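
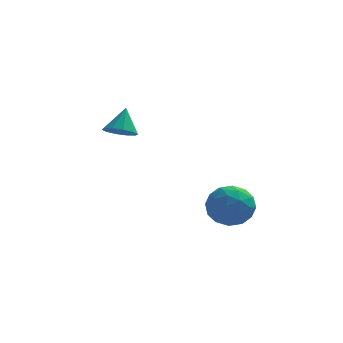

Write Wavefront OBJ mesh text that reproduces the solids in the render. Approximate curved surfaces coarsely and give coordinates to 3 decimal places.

v 1.037 -1.759 -4.031
v 1.892 -1.734 -4.643
v 1.768 -2.946 -3.057
v 2.623 -2.921 -3.669
v 2.39 -2.098 -3.058
v 1.938 -1.364 -3.66
v 1.722 -3.316 -4.04
v 1.27 -2.582 -4.642
v 2.315 -2.696 -4.649
v 2.728 -1.944 -4.041
v 0.932 -2.736 -3.659
v 1.345 -1.984 -3.051
v 1.4 -1.642 -4.423
v 2.26 -3.038 -3.277
v 2.123 -2.554 -2.918
v 2.625 -2.54 -3.278
v 1.427 -1.425 -3.845
v 1.93 -1.41 -4.204
v 2.223 -1.624 -3.272
v 1.73 -3.27 -3.496
v 2.233 -3.255 -3.855
v 1.035 -2.14 -4.422
v 1.537 -2.126 -4.782
v 1.437 -3.056 -4.428
v 2.151 -2.193 -4.785
v 2.581 -2.891 -4.213
v 2.052 -3.123 -4.431
v 1.786 -2.691 -4.785
v 2.394 -1.751 -4.429
v 2.824 -2.449 -3.856
v 2.687 -1.965 -3.497
v 2.421 -1.534 -3.851
v 2.643 -2.316 -4.432
v 0.836 -2.231 -3.844
v 1.266 -2.929 -3.271
v 1.239 -3.146 -3.849
v 0.973 -2.715 -4.203
v 1.079 -1.789 -3.487
v 1.509 -2.487 -2.915
v 1.874 -1.989 -2.915
v 1.608 -1.557 -3.269
v 1.017 -2.364 -3.268
v -3.096 2.275 -1.728
v -2.342 2.221 -1.809
v -2.924 2.965 -0.592
v -2.484 2.613 -2.026
v -2.859 2.876 -2.129
v -3.325 2.909 -2.078
v -3.703 2.701 -1.894
v -3.85 2.329 -1.647
v -3.708 1.937 -1.43
v -3.333 1.674 -1.327
v -2.867 1.641 -1.377
v -2.489 1.849 -1.561
f 1 38 17
f 38 12 41
f 17 41 6
f 38 41 17
f 1 17 13
f 17 6 18
f 13 18 2
f 17 18 13
f 1 13 22
f 13 2 23
f 22 23 8
f 13 23 22
f 1 22 34
f 22 8 37
f 34 37 11
f 22 37 34
f 1 34 38
f 34 11 42
f 38 42 12
f 34 42 38
f 2 18 29
f 18 6 32
f 29 32 10
f 18 32 29
f 6 41 19
f 41 12 40
f 19 40 5
f 41 40 19
f 12 42 39
f 42 11 35
f 39 35 3
f 42 35 39
f 11 37 36
f 37 8 24
f 36 24 7
f 37 24 36
f 8 23 28
f 23 2 25
f 28 25 9
f 23 25 28
f 4 30 16
f 30 10 31
f 16 31 5
f 30 31 16
f 4 16 14
f 16 5 15
f 14 15 3
f 16 15 14
f 4 14 21
f 14 3 20
f 21 20 7
f 14 20 21
f 4 21 26
f 21 7 27
f 26 27 9
f 21 27 26
f 4 26 30
f 26 9 33
f 30 33 10
f 26 33 30
f 5 31 19
f 31 10 32
f 19 32 6
f 31 32 19
f 3 15 39
f 15 5 40
f 39 40 12
f 15 40 39
f 7 20 36
f 20 3 35
f 36 35 11
f 20 35 36
f 9 27 28
f 27 7 24
f 28 24 8
f 27 24 28
f 10 33 29
f 33 9 25
f 29 25 2
f 33 25 29
f 44 43 46
f 44 46 45
f 46 43 47
f 46 47 45
f 47 43 48
f 47 48 45
f 48 43 49
f 48 49 45
f 49 43 50
f 49 50 45
f 50 43 51
f 50 51 45
f 51 43 52
f 51 52 45
f 52 43 53
f 52 53 45
f 53 43 54
f 53 54 45
f 54 43 44
f 54 44 45



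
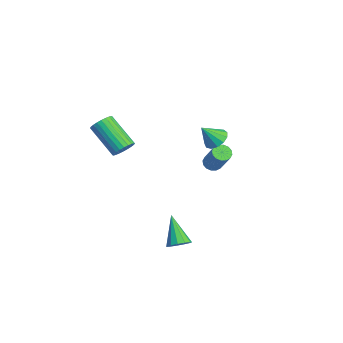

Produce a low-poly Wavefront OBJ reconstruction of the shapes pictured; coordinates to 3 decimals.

v 2.86 -1.523 -2.985
v 3.135 -2 -2.723
v 1.7 -1.517 -1.755
v 3.28 -1.719 -2.588
v 3.291 -1.375 -2.579
v 3.165 -1.079 -2.699
v 2.942 -0.923 -2.91
v 2.693 -0.958 -3.144
v 2.497 -1.172 -3.328
v 2.416 -1.498 -3.403
v 2.476 -1.831 -3.345
v 2.658 -2.067 -3.173
v 2.903 -2.13 -2.941
v -1.005 -2.967 1.332
v -0.647 -2.85 1.825
v -2.018 -3.536 2.981
v -2.375 -3.653 2.488
v -0.769 -2.642 1.804
v -2.139 -3.328 2.961
v -0.926 -2.483 1.712
v -2.297 -3.169 2.868
v -1.096 -2.398 1.561
v -2.466 -3.084 2.718
v -1.251 -2.4 1.376
v -2.622 -3.086 2.533
v -1.369 -2.488 1.184
v -2.74 -3.174 2.341
v -1.432 -2.649 1.014
v -2.802 -3.335 2.171
v -1.429 -2.858 0.893
v -2.8 -3.544 2.05
v -1.362 -3.084 0.839
v -2.733 -3.77 1.995
v -1.241 -3.292 0.859
v -2.611 -3.978 2.016
v -1.083 -3.451 0.952
v -2.454 -4.137 2.108
v -0.914 -3.536 1.102
v -2.284 -4.222 2.259
v -0.758 -3.534 1.287
v -2.129 -4.22 2.444
v -0.64 -3.446 1.479
v -2.011 -4.132 2.636
v -0.578 -3.285 1.649
v -1.948 -3.971 2.806
v -0.58 -3.076 1.77
v -1.951 -3.762 2.927
v -4.202 2.547 -2.952
v -3.94 2.126 -3.107
v -2.895 2.252 -1.684
v -3.158 2.673 -1.528
v -3.811 2.333 -3.22
v -2.767 2.459 -1.796
v -3.787 2.598 -3.261
v -2.743 2.724 -1.838
v -3.875 2.849 -3.219
v -2.83 2.976 -1.796
v -4.05 3.019 -3.106
v -3.005 3.146 -1.682
v -4.266 3.063 -2.951
v -3.221 3.189 -1.528
v -4.465 2.968 -2.796
v -3.42 3.094 -1.373
v -4.593 2.761 -2.684
v -3.549 2.887 -1.26
v -4.617 2.496 -2.642
v -3.573 2.622 -1.219
v -4.53 2.244 -2.684
v -3.485 2.371 -1.261
v -4.355 2.074 -2.798
v -3.31 2.201 -1.374
v -4.139 2.031 -2.952
v -3.094 2.157 -1.529
v -0.141 1.281 1.71
v 0.309 0.882 1.415
v -0.179 0.559 2.63
v 0.506 1.132 1.619
v 0.497 1.429 1.853
v 0.285 1.679 2.04
v -0.061 1.803 2.123
v -0.433 1.761 2.075
v -0.713 1.567 1.911
v -0.811 1.282 1.684
v -0.696 0.997 1.464
v -0.405 0.803 1.323
v -0.03 0.76 1.305
f 2 1 4
f 2 4 3
f 4 1 5
f 4 5 3
f 5 1 6
f 5 6 3
f 6 1 7
f 6 7 3
f 7 1 8
f 7 8 3
f 8 1 9
f 8 9 3
f 9 1 10
f 9 10 3
f 10 1 11
f 10 11 3
f 11 1 12
f 11 12 3
f 12 1 13
f 12 13 3
f 13 1 2
f 13 2 3
f 15 14 18
f 15 18 16
f 16 18 19
f 16 19 17
f 18 14 20
f 18 20 19
f 19 20 21
f 19 21 17
f 20 14 22
f 20 22 21
f 21 22 23
f 21 23 17
f 22 14 24
f 22 24 23
f 23 24 25
f 23 25 17
f 24 14 26
f 24 26 25
f 25 26 27
f 25 27 17
f 26 14 28
f 26 28 27
f 27 28 29
f 27 29 17
f 28 14 30
f 28 30 29
f 29 30 31
f 29 31 17
f 30 14 32
f 30 32 31
f 31 32 33
f 31 33 17
f 32 14 34
f 32 34 33
f 33 34 35
f 33 35 17
f 34 14 36
f 34 36 35
f 35 36 37
f 35 37 17
f 36 14 38
f 36 38 37
f 37 38 39
f 37 39 17
f 38 14 40
f 38 40 39
f 39 40 41
f 39 41 17
f 40 14 42
f 40 42 41
f 41 42 43
f 41 43 17
f 42 14 44
f 42 44 43
f 43 44 45
f 43 45 17
f 44 14 46
f 44 46 45
f 45 46 47
f 45 47 17
f 46 14 15
f 46 15 47
f 47 15 16
f 47 16 17
f 49 48 52
f 49 52 50
f 50 52 53
f 50 53 51
f 52 48 54
f 52 54 53
f 53 54 55
f 53 55 51
f 54 48 56
f 54 56 55
f 55 56 57
f 55 57 51
f 56 48 58
f 56 58 57
f 57 58 59
f 57 59 51
f 58 48 60
f 58 60 59
f 59 60 61
f 59 61 51
f 60 48 62
f 60 62 61
f 61 62 63
f 61 63 51
f 62 48 64
f 62 64 63
f 63 64 65
f 63 65 51
f 64 48 66
f 64 66 65
f 65 66 67
f 65 67 51
f 66 48 68
f 66 68 67
f 67 68 69
f 67 69 51
f 68 48 70
f 68 70 69
f 69 70 71
f 69 71 51
f 70 48 72
f 70 72 71
f 71 72 73
f 71 73 51
f 72 48 49
f 72 49 73
f 73 49 50
f 73 50 51
f 75 74 77
f 75 77 76
f 77 74 78
f 77 78 76
f 78 74 79
f 78 79 76
f 79 74 80
f 79 80 76
f 80 74 81
f 80 81 76
f 81 74 82
f 81 82 76
f 82 74 83
f 82 83 76
f 83 74 84
f 83 84 76
f 84 74 85
f 84 85 76
f 85 74 86
f 85 86 76
f 86 74 75
f 86 75 76



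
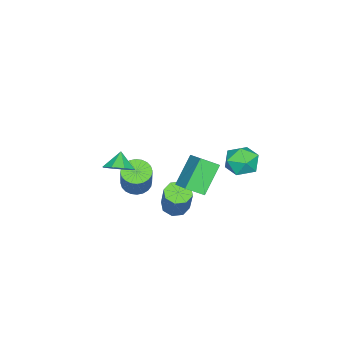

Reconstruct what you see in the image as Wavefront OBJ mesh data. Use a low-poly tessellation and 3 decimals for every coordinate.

v -0.116 0.848 -4.044
v 0.58 0.995 -4.409
v 1.432 1.599 -2.541
v 0.736 1.452 -2.176
v 0.213 1.485 -4.4
v 1.065 2.088 -2.532
v -0.347 1.602 -4.182
v 0.505 2.205 -2.314
v -0.772 1.277 -3.883
v 0.08 1.881 -2.015
v -0.812 0.701 -3.679
v 0.04 1.305 -1.811
v -0.445 0.212 -3.688
v 0.407 0.815 -1.82
v 0.115 0.095 -3.906
v 0.967 0.698 -2.038
v 0.54 0.419 -4.205
v 1.392 1.023 -2.337
v -0.837 -1.943 -3.645
v -0.42 -1.306 -4.066
v 0.553 -0.759 -2.276
v 0.137 -1.397 -1.855
v -0.701 -1.145 -3.963
v 0.273 -0.598 -2.172
v -1.002 -1.105 -3.811
v -0.028 -0.559 -2.021
v -1.278 -1.193 -3.634
v -0.304 -0.647 -1.844
v -1.487 -1.396 -3.459
v -0.513 -0.849 -1.669
v -1.596 -1.681 -3.312
v -0.623 -1.135 -1.522
v -1.591 -2.007 -3.216
v -0.617 -1.46 -1.425
v -1.47 -2.323 -3.185
v -0.497 -1.776 -1.395
v -1.253 -2.581 -3.224
v -0.28 -2.034 -1.434
v -0.973 -2.742 -3.328
v 0.001 -2.195 -1.537
v -0.672 -2.781 -3.479
v 0.302 -2.235 -1.689
v -0.396 -2.693 -3.656
v 0.578 -2.147 -1.866
v -0.187 -2.491 -3.831
v 0.787 -1.944 -2.041
v -0.077 -2.205 -3.978
v 0.896 -1.659 -2.188
v -0.083 -1.88 -4.075
v 0.891 -1.333 -2.284
v -0.203 -1.564 -4.105
v 0.77 -1.017 -2.315
v 2.184 -1.345 -0.18
v 2.63 -0.74 0.351
v 1.496 -1.575 0.66
v 2.097 -0.446 -0.004
v 1.615 -0.678 -0.462
v 1.466 -1.301 -0.755
v 1.737 -1.949 -0.711
v 2.27 -2.243 -0.357
v 2.752 -2.011 0.101
v 2.901 -1.388 0.394
v -4.151 3.791 -2.134
v -3.13 4.236 -2.136
v -3.51 2.324 -1.304
v -2.489 2.769 -1.306
v -3.286 3.207 -0.663
v -3.682 4.114 -1.176
v -2.958 2.446 -2.264
v -3.354 3.353 -2.777
v -2.392 3.405 -2.217
v -2.595 3.876 -1.227
v -4.045 2.684 -2.213
v -4.248 3.155 -1.223
v 2.345 2.965 2.51
v 3.366 4.043 3.296
v 1.859 3.825 1.961
v 2.88 4.903 2.747
v 3.68 2.777 1.033
v 4.701 3.855 1.819
v 3.194 3.637 0.484
v 4.215 4.715 1.27
f 2 1 5
f 2 5 3
f 3 5 6
f 3 6 4
f 5 1 7
f 5 7 6
f 6 7 8
f 6 8 4
f 7 1 9
f 7 9 8
f 8 9 10
f 8 10 4
f 9 1 11
f 9 11 10
f 10 11 12
f 10 12 4
f 11 1 13
f 11 13 12
f 12 13 14
f 12 14 4
f 13 1 15
f 13 15 14
f 14 15 16
f 14 16 4
f 15 1 17
f 15 17 16
f 16 17 18
f 16 18 4
f 17 1 2
f 17 2 18
f 18 2 3
f 18 3 4
f 20 19 23
f 20 23 21
f 21 23 24
f 21 24 22
f 23 19 25
f 23 25 24
f 24 25 26
f 24 26 22
f 25 19 27
f 25 27 26
f 26 27 28
f 26 28 22
f 27 19 29
f 27 29 28
f 28 29 30
f 28 30 22
f 29 19 31
f 29 31 30
f 30 31 32
f 30 32 22
f 31 19 33
f 31 33 32
f 32 33 34
f 32 34 22
f 33 19 35
f 33 35 34
f 34 35 36
f 34 36 22
f 35 19 37
f 35 37 36
f 36 37 38
f 36 38 22
f 37 19 39
f 37 39 38
f 38 39 40
f 38 40 22
f 39 19 41
f 39 41 40
f 40 41 42
f 40 42 22
f 41 19 43
f 41 43 42
f 42 43 44
f 42 44 22
f 43 19 45
f 43 45 44
f 44 45 46
f 44 46 22
f 45 19 47
f 45 47 46
f 46 47 48
f 46 48 22
f 47 19 49
f 47 49 48
f 48 49 50
f 48 50 22
f 49 19 51
f 49 51 50
f 50 51 52
f 50 52 22
f 51 19 20
f 51 20 52
f 52 20 21
f 52 21 22
f 54 53 56
f 54 56 55
f 56 53 57
f 56 57 55
f 57 53 58
f 57 58 55
f 58 53 59
f 58 59 55
f 59 53 60
f 59 60 55
f 60 53 61
f 60 61 55
f 61 53 62
f 61 62 55
f 62 53 54
f 62 54 55
f 63 74 68
f 63 68 64
f 63 64 70
f 63 70 73
f 63 73 74
f 64 68 72
f 68 74 67
f 74 73 65
f 73 70 69
f 70 64 71
f 66 72 67
f 66 67 65
f 66 65 69
f 66 69 71
f 66 71 72
f 67 72 68
f 65 67 74
f 69 65 73
f 71 69 70
f 72 71 64
f 76 78 75
f 79 76 75
f 75 78 77
f 77 79 75
f 76 82 78
f 80 76 79
f 80 82 76
f 78 82 77
f 81 79 77
f 77 82 81
f 81 80 79
f 82 80 81



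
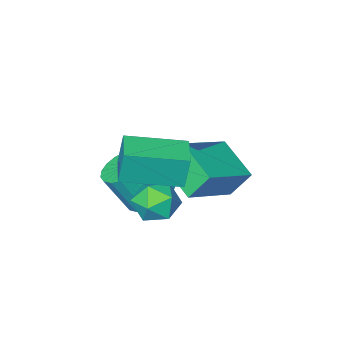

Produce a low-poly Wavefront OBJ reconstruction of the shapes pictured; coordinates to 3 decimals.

v -0.022 3.305 -1.095
v 0.527 3.536 -0.429
v 0.913 2.284 -1.511
v 1.462 2.515 -0.845
v 0.683 2.118 -0.664
v 0.104 2.749 -0.407
v 1.336 3.071 -1.533
v 0.757 3.702 -1.276
v 1.366 3.392 -0.7
v 0.963 2.803 -0.162
v 0.477 3.017 -1.778
v 0.074 2.428 -1.24
v -0.442 2.725 0.129
v -0.614 2.818 1.394
v 0.232 3.802 0.141
v 0.06 3.895 1.406
v 1.34 1.605 0.454
v 1.168 1.698 1.719
v 2.014 2.682 0.466
v 1.842 2.775 1.731
v -3.459 2.427 -1.851
v -3.519 0.755 -1.213
v -1.525 2.708 -0.931
v -1.585 1.037 -0.293
v -2.895 2.003 -2.907
v -2.955 0.332 -2.269
v -0.961 2.285 -1.987
v -1.021 0.613 -1.349
v -0.151 1.244 -2.164
v 0.715 1.286 -2.552
v 1.397 0.797 -1.084
v 0.531 0.756 -0.696
v 0.671 1.652 -2.41
v 1.353 1.163 -0.942
v 0.485 1.947 -2.225
v 1.167 1.459 -0.758
v 0.189 2.121 -2.03
v 0.871 1.633 -0.562
v -0.166 2.143 -1.858
v 0.516 1.655 -0.39
v -0.518 2.01 -1.738
v 0.163 1.522 -0.271
v -0.807 1.744 -1.693
v -0.125 1.256 -0.225
v -0.982 1.392 -1.728
v -0.301 0.904 -0.261
v -1.014 1.015 -1.839
v -0.332 0.526 -0.372
v -0.896 0.676 -2.007
v -0.215 0.188 -0.539
v -0.65 0.437 -2.201
v 0.032 -0.052 -0.733
v -0.317 0.336 -2.389
v 0.365 -0.152 -0.921
v 0.045 0.393 -2.538
v 0.726 -0.095 -1.07
v 0.372 0.597 -2.622
v 1.054 0.109 -1.154
v 0.61 0.913 -2.627
v 1.291 0.424 -1.16
f 1 12 6
f 1 6 2
f 1 2 8
f 1 8 11
f 1 11 12
f 2 6 10
f 6 12 5
f 12 11 3
f 11 8 7
f 8 2 9
f 4 10 5
f 4 5 3
f 4 3 7
f 4 7 9
f 4 9 10
f 5 10 6
f 3 5 12
f 7 3 11
f 9 7 8
f 10 9 2
f 14 16 13
f 17 14 13
f 13 16 15
f 15 17 13
f 14 20 16
f 18 14 17
f 18 20 14
f 16 20 15
f 19 17 15
f 15 20 19
f 19 18 17
f 20 18 19
f 22 24 21
f 25 22 21
f 21 24 23
f 23 25 21
f 22 28 24
f 26 22 25
f 26 28 22
f 24 28 23
f 27 25 23
f 23 28 27
f 27 26 25
f 28 26 27
f 30 29 33
f 30 33 31
f 31 33 34
f 31 34 32
f 33 29 35
f 33 35 34
f 34 35 36
f 34 36 32
f 35 29 37
f 35 37 36
f 36 37 38
f 36 38 32
f 37 29 39
f 37 39 38
f 38 39 40
f 38 40 32
f 39 29 41
f 39 41 40
f 40 41 42
f 40 42 32
f 41 29 43
f 41 43 42
f 42 43 44
f 42 44 32
f 43 29 45
f 43 45 44
f 44 45 46
f 44 46 32
f 45 29 47
f 45 47 46
f 46 47 48
f 46 48 32
f 47 29 49
f 47 49 48
f 48 49 50
f 48 50 32
f 49 29 51
f 49 51 50
f 50 51 52
f 50 52 32
f 51 29 53
f 51 53 52
f 52 53 54
f 52 54 32
f 53 29 55
f 53 55 54
f 54 55 56
f 54 56 32
f 55 29 57
f 55 57 56
f 56 57 58
f 56 58 32
f 57 29 59
f 57 59 58
f 58 59 60
f 58 60 32
f 59 29 30
f 59 30 60
f 60 30 31
f 60 31 32



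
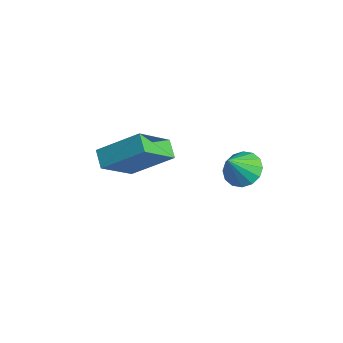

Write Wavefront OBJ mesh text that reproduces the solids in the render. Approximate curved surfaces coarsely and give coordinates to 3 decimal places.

v -4.562 -1.114 -0.543
v -3.485 0.258 0.713
v -4.815 0.452 -2.038
v -3.738 1.825 -0.782
v -3.782 -1.365 -0.938
v -2.705 0.008 0.318
v -4.035 0.202 -2.433
v -2.958 1.574 -1.177
v 0.906 2.137 1.113
v 1.505 1.707 0.733
v 1.054 1.323 2.267
v 1.709 2.028 0.933
v 1.698 2.378 1.182
v 1.474 2.664 1.412
v 1.098 2.808 1.562
v 0.671 2.773 1.592
v 0.307 2.568 1.493
v 0.103 2.247 1.293
v 0.115 1.896 1.044
v 0.338 1.611 0.814
v 0.714 1.466 0.664
v 1.141 1.501 0.634
f 2 4 1
f 5 2 1
f 1 4 3
f 3 5 1
f 2 8 4
f 6 2 5
f 6 8 2
f 4 8 3
f 7 5 3
f 3 8 7
f 7 6 5
f 8 6 7
f 10 9 12
f 10 12 11
f 12 9 13
f 12 13 11
f 13 9 14
f 13 14 11
f 14 9 15
f 14 15 11
f 15 9 16
f 15 16 11
f 16 9 17
f 16 17 11
f 17 9 18
f 17 18 11
f 18 9 19
f 18 19 11
f 19 9 20
f 19 20 11
f 20 9 21
f 20 21 11
f 21 9 22
f 21 22 11
f 22 9 10
f 22 10 11



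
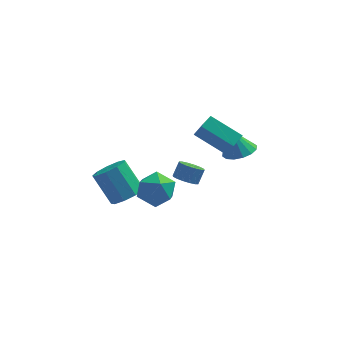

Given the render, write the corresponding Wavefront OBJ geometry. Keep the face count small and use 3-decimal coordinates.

v 3.177 -0.338 1.422
v 3.547 -1.349 2.963
v 1.511 0.495 2.369
v 1.881 -0.516 3.91
v 3.679 0.316 1.73
v 4.049 -0.695 3.271
v 2.013 1.149 2.677
v 2.383 0.138 4.218
v 1.091 1.249 -2.223
v 1.782 0.961 -2.355
v 2.141 1.464 -1.568
v 1.449 1.751 -1.437
v 1.769 1.295 -2.562
v 2.128 1.798 -1.776
v 1.575 1.617 -2.679
v 1.933 2.119 -1.893
v 1.25 1.839 -2.674
v 1.609 2.342 -1.887
v 0.883 1.904 -2.548
v 1.242 2.407 -1.761
v 0.572 1.793 -2.335
v 0.931 2.296 -1.548
v 0.399 1.536 -2.092
v 0.758 2.039 -1.305
v 0.412 1.202 -1.884
v 0.771 1.705 -1.098
v 0.607 0.881 -1.767
v 0.965 1.383 -0.981
v 0.931 0.658 -1.773
v 1.29 1.161 -0.986
v 1.298 0.593 -1.899
v 1.657 1.096 -1.112
v 1.609 0.704 -2.112
v 1.968 1.207 -1.325
v -1.259 -2.417 1.198
v -0.118 -2.238 1.028
v -0.962 -4.282 1.232
v 0.179 -4.103 1.062
v -0.315 -3.798 2.074
v -0.499 -2.646 2.054
v -0.581 -3.874 0.206
v -0.765 -2.722 0.186
v 0.301 -3.139 0.415
v 0.465 -3.092 1.57
v -1.545 -3.428 0.69
v -1.381 -3.381 1.845
v -2.044 -1.512 -1.047
v -1.216 -1.584 -0.474
v -2.207 -0.641 1.079
v -3.036 -0.568 0.507
v -1.207 -0.991 -0.828
v -2.198 -0.048 0.725
v -1.59 -0.642 -1.285
v -2.581 0.302 0.268
v -2.186 -0.699 -1.63
v -3.177 0.244 -0.077
v -2.715 -1.137 -1.702
v -3.707 -0.194 -0.149
v -2.931 -1.75 -1.468
v -3.922 -0.807 0.086
v -2.732 -2.252 -1.036
v -3.723 -1.308 0.517
v -2.211 -2.407 -0.609
v -3.202 -1.463 0.944
v -1.612 -2.143 -0.387
v -2.603 -1.2 1.166
v 4.053 1.718 -0.141
v 5.003 1.939 0.121
v 3.547 2.062 1.401
v 4.8 2.391 -0.046
v 4.397 2.662 -0.239
v 3.902 2.681 -0.406
v 3.448 2.441 -0.502
v 3.155 2.007 -0.501
v 3.104 1.496 -0.404
v 3.306 1.044 -0.236
v 3.709 0.773 -0.043
v 4.205 0.755 0.123
v 4.659 0.994 0.219
v 4.952 1.428 0.218
f 2 4 1
f 5 2 1
f 1 4 3
f 3 5 1
f 2 8 4
f 6 2 5
f 6 8 2
f 4 8 3
f 7 5 3
f 3 8 7
f 7 6 5
f 8 6 7
f 10 9 13
f 10 13 11
f 11 13 14
f 11 14 12
f 13 9 15
f 13 15 14
f 14 15 16
f 14 16 12
f 15 9 17
f 15 17 16
f 16 17 18
f 16 18 12
f 17 9 19
f 17 19 18
f 18 19 20
f 18 20 12
f 19 9 21
f 19 21 20
f 20 21 22
f 20 22 12
f 21 9 23
f 21 23 22
f 22 23 24
f 22 24 12
f 23 9 25
f 23 25 24
f 24 25 26
f 24 26 12
f 25 9 27
f 25 27 26
f 26 27 28
f 26 28 12
f 27 9 29
f 27 29 28
f 28 29 30
f 28 30 12
f 29 9 31
f 29 31 30
f 30 31 32
f 30 32 12
f 31 9 33
f 31 33 32
f 32 33 34
f 32 34 12
f 33 9 10
f 33 10 34
f 34 10 11
f 34 11 12
f 35 46 40
f 35 40 36
f 35 36 42
f 35 42 45
f 35 45 46
f 36 40 44
f 40 46 39
f 46 45 37
f 45 42 41
f 42 36 43
f 38 44 39
f 38 39 37
f 38 37 41
f 38 41 43
f 38 43 44
f 39 44 40
f 37 39 46
f 41 37 45
f 43 41 42
f 44 43 36
f 48 47 51
f 48 51 49
f 49 51 52
f 49 52 50
f 51 47 53
f 51 53 52
f 52 53 54
f 52 54 50
f 53 47 55
f 53 55 54
f 54 55 56
f 54 56 50
f 55 47 57
f 55 57 56
f 56 57 58
f 56 58 50
f 57 47 59
f 57 59 58
f 58 59 60
f 58 60 50
f 59 47 61
f 59 61 60
f 60 61 62
f 60 62 50
f 61 47 63
f 61 63 62
f 62 63 64
f 62 64 50
f 63 47 65
f 63 65 64
f 64 65 66
f 64 66 50
f 65 47 48
f 65 48 66
f 66 48 49
f 66 49 50
f 68 67 70
f 68 70 69
f 70 67 71
f 70 71 69
f 71 67 72
f 71 72 69
f 72 67 73
f 72 73 69
f 73 67 74
f 73 74 69
f 74 67 75
f 74 75 69
f 75 67 76
f 75 76 69
f 76 67 77
f 76 77 69
f 77 67 78
f 77 78 69
f 78 67 79
f 78 79 69
f 79 67 80
f 79 80 69
f 80 67 68
f 80 68 69



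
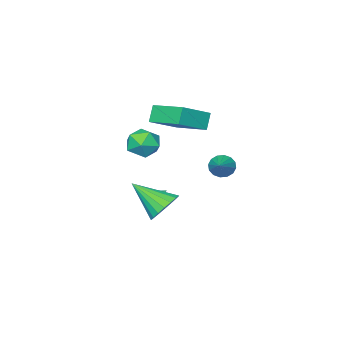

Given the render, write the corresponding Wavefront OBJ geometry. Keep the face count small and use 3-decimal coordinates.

v -1.906 1.256 -1.267
v -1.323 0.957 -1.996
v -1.194 -0.316 -0.053
v -1.071 1.239 -1.779
v -0.984 1.524 -1.461
v -1.079 1.756 -1.104
v -1.338 1.889 -0.78
v -1.71 1.897 -0.552
v -2.121 1.778 -0.465
v -2.489 1.555 -0.538
v -2.741 1.273 -0.755
v -2.828 0.988 -1.073
v -2.733 0.756 -1.43
v -2.474 0.623 -1.754
v -2.102 0.615 -1.982
v -1.691 0.735 -2.068
v -2.864 -0.303 1.873
v -1.972 -0.561 2.104
v -3.208 -1.779 1.556
v -2.316 -2.037 1.787
v -2.917 -1.733 2.466
v -2.705 -0.82 2.662
v -2.475 -1.52 0.998
v -2.263 -0.607 1.194
v -1.732 -1.312 1.563
v -2.005 -1.444 2.471
v -3.175 -0.896 1.189
v -3.448 -1.028 2.097
v -2.738 -1.3 -2.279
v -2.358 -0.98 -1.771
v -3.802 -0.92 -1.721
v -2.412 -0.708 -2.059
v -2.57 -0.624 -2.417
v -2.78 -0.754 -2.731
v -2.978 -1.057 -2.902
v -3.099 -1.438 -2.874
v -3.106 -1.774 -2.658
v -2.995 -1.96 -2.321
v -2.803 -1.936 -1.971
v -2.591 -1.71 -1.719
v -2.425 -1.354 -1.644
v -4.096 -0.523 2.649
v -4.564 -0.795 3.502
v -4.237 1.475 3.208
v -4.705 1.204 4.061
v -2.515 -0.644 3.479
v -2.983 -0.915 4.332
v -2.656 1.355 4.038
v -3.124 1.083 4.891
v -3.857 3.008 1.552
v -3.366 2.657 1.31
v -2.863 3.892 2.288
v -3.417 2.902 1.085
v -3.586 3.175 0.985
v -3.828 3.404 1.037
v -4.077 3.526 1.227
v -4.267 3.509 1.504
v -4.348 3.359 1.794
v -4.297 3.114 2.019
v -4.128 2.84 2.119
v -3.886 2.612 2.067
v -3.636 2.49 1.877
v -3.446 2.506 1.6
f 2 1 4
f 2 4 3
f 4 1 5
f 4 5 3
f 5 1 6
f 5 6 3
f 6 1 7
f 6 7 3
f 7 1 8
f 7 8 3
f 8 1 9
f 8 9 3
f 9 1 10
f 9 10 3
f 10 1 11
f 10 11 3
f 11 1 12
f 11 12 3
f 12 1 13
f 12 13 3
f 13 1 14
f 13 14 3
f 14 1 15
f 14 15 3
f 15 1 16
f 15 16 3
f 16 1 2
f 16 2 3
f 17 28 22
f 17 22 18
f 17 18 24
f 17 24 27
f 17 27 28
f 18 22 26
f 22 28 21
f 28 27 19
f 27 24 23
f 24 18 25
f 20 26 21
f 20 21 19
f 20 19 23
f 20 23 25
f 20 25 26
f 21 26 22
f 19 21 28
f 23 19 27
f 25 23 24
f 26 25 18
f 30 29 32
f 30 32 31
f 32 29 33
f 32 33 31
f 33 29 34
f 33 34 31
f 34 29 35
f 34 35 31
f 35 29 36
f 35 36 31
f 36 29 37
f 36 37 31
f 37 29 38
f 37 38 31
f 38 29 39
f 38 39 31
f 39 29 40
f 39 40 31
f 40 29 41
f 40 41 31
f 41 29 30
f 41 30 31
f 43 45 42
f 46 43 42
f 42 45 44
f 44 46 42
f 43 49 45
f 47 43 46
f 47 49 43
f 45 49 44
f 48 46 44
f 44 49 48
f 48 47 46
f 49 47 48
f 51 50 53
f 51 53 52
f 53 50 54
f 53 54 52
f 54 50 55
f 54 55 52
f 55 50 56
f 55 56 52
f 56 50 57
f 56 57 52
f 57 50 58
f 57 58 52
f 58 50 59
f 58 59 52
f 59 50 60
f 59 60 52
f 60 50 61
f 60 61 52
f 61 50 62
f 61 62 52
f 62 50 63
f 62 63 52
f 63 50 51
f 63 51 52



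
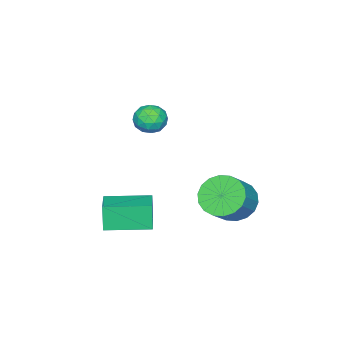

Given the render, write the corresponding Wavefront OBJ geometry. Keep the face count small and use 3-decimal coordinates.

v -2.477 -1.034 -4.01
v -1.827 -1.427 -4.691
v -0.714 -1.32 -3.691
v -1.363 -0.926 -3.01
v -1.799 -0.981 -4.77
v -0.686 -0.874 -3.771
v -1.905 -0.545 -4.699
v -0.791 -0.438 -3.699
v -2.124 -0.206 -4.491
v -1.01 -0.099 -3.492
v -2.413 -0.031 -4.188
v -1.299 0.076 -3.189
v -2.714 -0.055 -3.85
v -1.601 0.052 -2.85
v -2.969 -0.272 -3.543
v -1.856 -0.165 -2.543
v -3.126 -0.64 -3.329
v -2.013 -0.533 -2.329
v -3.154 -1.086 -3.249
v -2.041 -0.979 -2.25
v -3.049 -1.522 -3.321
v -1.935 -1.415 -2.321
v -2.83 -1.861 -3.528
v -1.716 -1.754 -2.529
v -2.541 -2.036 -3.831
v -1.427 -1.929 -2.832
v -2.239 -2.012 -4.17
v -1.126 -1.905 -3.17
v -1.984 -1.795 -4.477
v -0.871 -1.688 -3.477
v -0.118 -3.361 -4.654
v -0.338 -3.551 -3.469
v 0.968 -2.592 -4.328
v 0.748 -2.782 -3.144
v 1.012 -4.938 -4.696
v 0.792 -5.128 -3.512
v 2.098 -4.169 -4.371
v 1.878 -4.359 -3.186
v -0.513 -3.041 0.725
v -0.055 -2.809 1.252
v -0.265 -4.171 1.008
v 0.193 -3.939 1.535
v -0.533 -3.84 1.608
v -0.686 -3.141 1.433
v 0.366 -3.839 0.827
v 0.213 -3.14 0.652
v 0.488 -3.302 1.315
v -0.068 -3.302 1.798
v -0.252 -3.678 0.462
v -0.808 -3.678 0.945
v -0.305 -2.826 0.964
v -0.015 -4.154 1.296
v -0.441 -4.096 1.339
v -0.172 -3.959 1.649
v -0.676 -3.021 1.07
v -0.407 -2.885 1.38
v -0.689 -3.491 1.589
v 0.087 -4.095 0.88
v 0.356 -3.959 1.19
v -0.148 -3.021 0.611
v 0.121 -2.884 0.921
v 0.369 -3.489 0.671
v 0.283 -2.979 1.311
v 0.428 -3.643 1.477
v 0.53 -3.584 1.061
v 0.44 -3.174 0.958
v -0.044 -2.979 1.594
v 0.102 -3.643 1.761
v -0.325 -3.585 1.804
v -0.415 -3.175 1.701
v 0.275 -3.269 1.632
v -0.422 -3.337 0.499
v -0.276 -4.001 0.666
v 0.095 -3.805 0.559
v 0.005 -3.395 0.456
v -0.748 -3.337 0.783
v -0.603 -4.001 0.949
v -0.76 -3.806 1.302
v -0.85 -3.396 1.199
v -0.595 -3.711 0.628
f 2 1 5
f 2 5 3
f 3 5 6
f 3 6 4
f 5 1 7
f 5 7 6
f 6 7 8
f 6 8 4
f 7 1 9
f 7 9 8
f 8 9 10
f 8 10 4
f 9 1 11
f 9 11 10
f 10 11 12
f 10 12 4
f 11 1 13
f 11 13 12
f 12 13 14
f 12 14 4
f 13 1 15
f 13 15 14
f 14 15 16
f 14 16 4
f 15 1 17
f 15 17 16
f 16 17 18
f 16 18 4
f 17 1 19
f 17 19 18
f 18 19 20
f 18 20 4
f 19 1 21
f 19 21 20
f 20 21 22
f 20 22 4
f 21 1 23
f 21 23 22
f 22 23 24
f 22 24 4
f 23 1 25
f 23 25 24
f 24 25 26
f 24 26 4
f 25 1 27
f 25 27 26
f 26 27 28
f 26 28 4
f 27 1 29
f 27 29 28
f 28 29 30
f 28 30 4
f 29 1 2
f 29 2 30
f 30 2 3
f 30 3 4
f 32 34 31
f 35 32 31
f 31 34 33
f 33 35 31
f 32 38 34
f 36 32 35
f 36 38 32
f 34 38 33
f 37 35 33
f 33 38 37
f 37 36 35
f 38 36 37
f 39 76 55
f 76 50 79
f 55 79 44
f 76 79 55
f 39 55 51
f 55 44 56
f 51 56 40
f 55 56 51
f 39 51 60
f 51 40 61
f 60 61 46
f 51 61 60
f 39 60 72
f 60 46 75
f 72 75 49
f 60 75 72
f 39 72 76
f 72 49 80
f 76 80 50
f 72 80 76
f 40 56 67
f 56 44 70
f 67 70 48
f 56 70 67
f 44 79 57
f 79 50 78
f 57 78 43
f 79 78 57
f 50 80 77
f 80 49 73
f 77 73 41
f 80 73 77
f 49 75 74
f 75 46 62
f 74 62 45
f 75 62 74
f 46 61 66
f 61 40 63
f 66 63 47
f 61 63 66
f 42 68 54
f 68 48 69
f 54 69 43
f 68 69 54
f 42 54 52
f 54 43 53
f 52 53 41
f 54 53 52
f 42 52 59
f 52 41 58
f 59 58 45
f 52 58 59
f 42 59 64
f 59 45 65
f 64 65 47
f 59 65 64
f 42 64 68
f 64 47 71
f 68 71 48
f 64 71 68
f 43 69 57
f 69 48 70
f 57 70 44
f 69 70 57
f 41 53 77
f 53 43 78
f 77 78 50
f 53 78 77
f 45 58 74
f 58 41 73
f 74 73 49
f 58 73 74
f 47 65 66
f 65 45 62
f 66 62 46
f 65 62 66
f 48 71 67
f 71 47 63
f 67 63 40
f 71 63 67



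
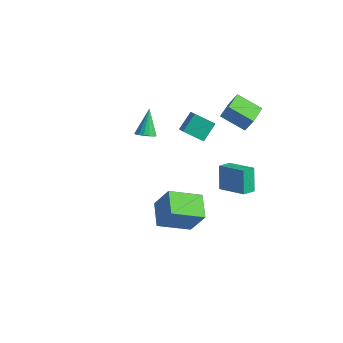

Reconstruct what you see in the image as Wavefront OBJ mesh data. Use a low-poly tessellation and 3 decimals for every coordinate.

v 2.237 -4.487 -0.556
v 2.993 -4.349 0.813
v 1.33 -3.529 -0.151
v 2.086 -3.391 1.218
v 3.274 -3.209 -1.258
v 4.03 -3.071 0.111
v 2.367 -2.251 -0.853
v 3.123 -2.113 0.516
v -3.135 1.344 -1.155
v -2.6 1.341 -0.96
v -3.585 2.236 0.095
v -2.609 1.561 -1.121
v -2.739 1.732 -1.289
v -2.96 1.814 -1.427
v -3.221 1.788 -1.502
v -3.462 1.66 -1.498
v -3.629 1.461 -1.416
v -3.682 1.234 -1.273
v -3.61 1.033 -1.104
v -3.429 0.903 -0.946
v -3.181 0.874 -0.836
v -2.922 0.953 -0.799
v -2.713 1.121 -0.844
v 0.724 0.787 1.251
v -0.183 0.332 1.833
v 0.754 1.669 1.988
v -0.153 1.214 2.57
v 1.393 0.246 1.87
v 0.486 -0.209 2.452
v 1.423 1.128 2.607
v 0.516 0.673 3.189
v 1.259 1.727 2.668
v 1.672 1.837 3.55
v 0.958 2.868 2.667
v 1.37 2.978 3.549
v 2.53 2.062 2.031
v 2.942 2.172 2.913
v 2.228 3.203 2.03
v 2.641 3.313 2.912
v 0.772 2.453 -4.204
v 0.33 2.991 -2.943
v 0.886 3.214 -4.488
v 0.444 3.751 -3.227
v 2.316 2.429 -3.653
v 1.874 2.966 -2.392
v 2.43 3.189 -3.937
v 1.988 3.727 -2.676
f 2 4 1
f 5 2 1
f 1 4 3
f 3 5 1
f 2 8 4
f 6 2 5
f 6 8 2
f 4 8 3
f 7 5 3
f 3 8 7
f 7 6 5
f 8 6 7
f 10 9 12
f 10 12 11
f 12 9 13
f 12 13 11
f 13 9 14
f 13 14 11
f 14 9 15
f 14 15 11
f 15 9 16
f 15 16 11
f 16 9 17
f 16 17 11
f 17 9 18
f 17 18 11
f 18 9 19
f 18 19 11
f 19 9 20
f 19 20 11
f 20 9 21
f 20 21 11
f 21 9 22
f 21 22 11
f 22 9 23
f 22 23 11
f 23 9 10
f 23 10 11
f 25 27 24
f 28 25 24
f 24 27 26
f 26 28 24
f 25 31 27
f 29 25 28
f 29 31 25
f 27 31 26
f 30 28 26
f 26 31 30
f 30 29 28
f 31 29 30
f 33 35 32
f 36 33 32
f 32 35 34
f 34 36 32
f 33 39 35
f 37 33 36
f 37 39 33
f 35 39 34
f 38 36 34
f 34 39 38
f 38 37 36
f 39 37 38
f 41 43 40
f 44 41 40
f 40 43 42
f 42 44 40
f 41 47 43
f 45 41 44
f 45 47 41
f 43 47 42
f 46 44 42
f 42 47 46
f 46 45 44
f 47 45 46



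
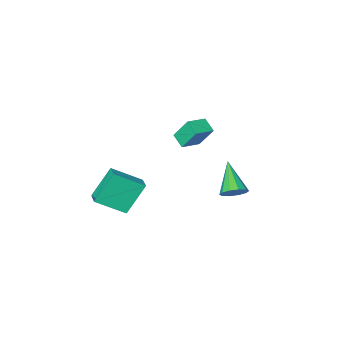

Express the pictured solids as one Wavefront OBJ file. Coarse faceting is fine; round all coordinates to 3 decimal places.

v -2.614 -1.546 -3.726
v -2.194 -2.05 -4.166
v -3.166 -3.134 -2.434
v -1.9 -1.871 -3.82
v -1.879 -1.567 -3.438
v -2.138 -1.256 -3.166
v -2.58 -1.055 -3.108
v -3.034 -1.042 -3.286
v -3.328 -1.221 -3.632
v -3.35 -1.525 -4.014
v -3.09 -1.836 -4.286
v -2.649 -2.037 -4.344
v 2.322 -2.573 -1.439
v 3.782 -3.322 -0.442
v 2.605 -1.726 -1.218
v 4.065 -2.475 -0.22
v 3.495 -2.525 -3.12
v 4.955 -3.274 -2.122
v 3.778 -1.678 -2.898
v 5.238 -2.427 -1.901
v -0.295 0.089 3.16
v -0.274 -0.712 3.571
v 0.832 0.272 3.459
v 0.853 -0.528 3.87
v 0.147 -0.552 1.89
v 0.168 -1.352 2.301
v 1.274 -0.368 2.189
v 1.295 -1.169 2.6
f 2 1 4
f 2 4 3
f 4 1 5
f 4 5 3
f 5 1 6
f 5 6 3
f 6 1 7
f 6 7 3
f 7 1 8
f 7 8 3
f 8 1 9
f 8 9 3
f 9 1 10
f 9 10 3
f 10 1 11
f 10 11 3
f 11 1 12
f 11 12 3
f 12 1 2
f 12 2 3
f 14 16 13
f 17 14 13
f 13 16 15
f 15 17 13
f 14 20 16
f 18 14 17
f 18 20 14
f 16 20 15
f 19 17 15
f 15 20 19
f 19 18 17
f 20 18 19
f 22 24 21
f 25 22 21
f 21 24 23
f 23 25 21
f 22 28 24
f 26 22 25
f 26 28 22
f 24 28 23
f 27 25 23
f 23 28 27
f 27 26 25
f 28 26 27



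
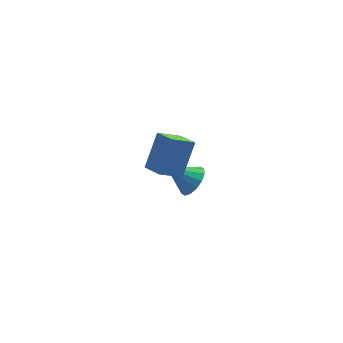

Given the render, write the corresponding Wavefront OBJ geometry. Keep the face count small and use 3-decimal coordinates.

v -3.043 -3.429 1.93
v -2.165 -2.377 3.651
v -3.575 -2.344 1.539
v -2.697 -1.293 3.26
v -1.763 -3.107 1.08
v -0.885 -2.056 2.801
v -2.295 -2.023 0.689
v -1.417 -0.971 2.41
v -0.194 1.486 -4.374
v 0.488 1.74 -3.63
v -1.546 1.874 -3.266
v 0.398 2.198 -3.9
v 0.15 2.464 -4.296
v -0.19 2.469 -4.713
v -0.532 2.21 -5.039
v -0.782 1.757 -5.187
v -0.876 1.232 -5.117
v -0.786 0.774 -4.847
v -0.538 0.508 -4.451
v -0.198 0.503 -4.034
v 0.143 0.762 -3.708
v 0.394 1.215 -3.56
f 2 4 1
f 5 2 1
f 1 4 3
f 3 5 1
f 2 8 4
f 6 2 5
f 6 8 2
f 4 8 3
f 7 5 3
f 3 8 7
f 7 6 5
f 8 6 7
f 10 9 12
f 10 12 11
f 12 9 13
f 12 13 11
f 13 9 14
f 13 14 11
f 14 9 15
f 14 15 11
f 15 9 16
f 15 16 11
f 16 9 17
f 16 17 11
f 17 9 18
f 17 18 11
f 18 9 19
f 18 19 11
f 19 9 20
f 19 20 11
f 20 9 21
f 20 21 11
f 21 9 22
f 21 22 11
f 22 9 10
f 22 10 11



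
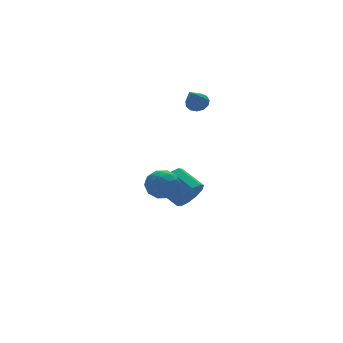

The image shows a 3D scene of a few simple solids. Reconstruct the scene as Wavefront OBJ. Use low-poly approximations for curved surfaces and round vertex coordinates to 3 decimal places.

v -3.882 -2.591 -0.017
v -3.262 -2.122 -0.02
v -3.198 -3.498 -0.56
v -2.578 -3.029 -0.563
v -2.853 -3.305 0.11
v -3.276 -2.745 0.446
v -3.184 -2.875 -1.026
v -3.607 -2.315 -0.69
v -2.831 -2.297 -0.644
v -2.626 -2.563 0.058
v -3.834 -3.057 -0.638
v -3.629 -3.323 0.064
v -3.632 -2.277 0.029
v -2.828 -3.343 -0.609
v -2.99 -3.506 -0.214
v -2.625 -3.23 -0.215
v -3.64 -2.643 0.303
v -3.275 -2.367 0.301
v -3.035 -3.063 0.378
v -3.185 -3.253 -0.881
v -2.82 -2.977 -0.883
v -3.835 -2.39 -0.365
v -3.47 -2.114 -0.366
v -3.425 -2.557 -0.958
v -3.014 -2.104 -0.339
v -2.612 -2.637 -0.658
v -2.968 -2.547 -0.93
v -3.217 -2.217 -0.733
v -2.893 -2.26 0.074
v -2.492 -2.793 -0.246
v -2.653 -2.956 0.15
v -2.902 -2.627 0.347
v -2.64 -2.363 -0.293
v -3.968 -2.827 -0.334
v -3.567 -3.36 -0.654
v -3.558 -2.993 -0.927
v -3.807 -2.664 -0.73
v -3.848 -2.983 0.078
v -3.446 -3.516 -0.241
v -3.243 -3.403 0.153
v -3.492 -3.073 0.35
v -3.82 -3.257 -0.287
v 0.247 1.031 -3.643
v 0.588 0.776 -2.942
v 0.135 1.895 -2.316
v -0.207 2.149 -3.017
v 0.931 1.055 -3.192
v 0.477 2.173 -2.565
v 1.012 1.324 -3.613
v 0.559 2.443 -2.987
v 0.801 1.481 -4.046
v 0.348 2.6 -3.42
v 0.378 1.466 -4.326
v -0.075 2.585 -3.699
v -0.095 1.285 -4.344
v -0.548 2.404 -3.718
v -0.437 1.007 -4.095
v -0.891 2.125 -3.468
v -0.519 0.737 -3.673
v -0.972 1.856 -3.047
v -0.308 0.58 -3.24
v -0.761 1.699 -2.614
v 0.115 0.595 -2.961
v -0.338 1.714 -2.334
v 0.926 1.655 1.66
v 1.358 1.359 1.793
v 0.174 1.025 2.7
v 1.374 1.613 1.959
v 1.248 1.881 2.03
v 1.02 2.077 1.984
v 0.762 2.139 1.835
v 0.557 2.048 1.631
v 0.468 1.832 1.436
v 0.525 1.56 1.312
v 0.71 1.318 1.299
v 0.963 1.183 1.4
v 1.204 1.199 1.585
f 1 38 17
f 38 12 41
f 17 41 6
f 38 41 17
f 1 17 13
f 17 6 18
f 13 18 2
f 17 18 13
f 1 13 22
f 13 2 23
f 22 23 8
f 13 23 22
f 1 22 34
f 22 8 37
f 34 37 11
f 22 37 34
f 1 34 38
f 34 11 42
f 38 42 12
f 34 42 38
f 2 18 29
f 18 6 32
f 29 32 10
f 18 32 29
f 6 41 19
f 41 12 40
f 19 40 5
f 41 40 19
f 12 42 39
f 42 11 35
f 39 35 3
f 42 35 39
f 11 37 36
f 37 8 24
f 36 24 7
f 37 24 36
f 8 23 28
f 23 2 25
f 28 25 9
f 23 25 28
f 4 30 16
f 30 10 31
f 16 31 5
f 30 31 16
f 4 16 14
f 16 5 15
f 14 15 3
f 16 15 14
f 4 14 21
f 14 3 20
f 21 20 7
f 14 20 21
f 4 21 26
f 21 7 27
f 26 27 9
f 21 27 26
f 4 26 30
f 26 9 33
f 30 33 10
f 26 33 30
f 5 31 19
f 31 10 32
f 19 32 6
f 31 32 19
f 3 15 39
f 15 5 40
f 39 40 12
f 15 40 39
f 7 20 36
f 20 3 35
f 36 35 11
f 20 35 36
f 9 27 28
f 27 7 24
f 28 24 8
f 27 24 28
f 10 33 29
f 33 9 25
f 29 25 2
f 33 25 29
f 44 43 47
f 44 47 45
f 45 47 48
f 45 48 46
f 47 43 49
f 47 49 48
f 48 49 50
f 48 50 46
f 49 43 51
f 49 51 50
f 50 51 52
f 50 52 46
f 51 43 53
f 51 53 52
f 52 53 54
f 52 54 46
f 53 43 55
f 53 55 54
f 54 55 56
f 54 56 46
f 55 43 57
f 55 57 56
f 56 57 58
f 56 58 46
f 57 43 59
f 57 59 58
f 58 59 60
f 58 60 46
f 59 43 61
f 59 61 60
f 60 61 62
f 60 62 46
f 61 43 63
f 61 63 62
f 62 63 64
f 62 64 46
f 63 43 44
f 63 44 64
f 64 44 45
f 64 45 46
f 66 65 68
f 66 68 67
f 68 65 69
f 68 69 67
f 69 65 70
f 69 70 67
f 70 65 71
f 70 71 67
f 71 65 72
f 71 72 67
f 72 65 73
f 72 73 67
f 73 65 74
f 73 74 67
f 74 65 75
f 74 75 67
f 75 65 76
f 75 76 67
f 76 65 77
f 76 77 67
f 77 65 66
f 77 66 67



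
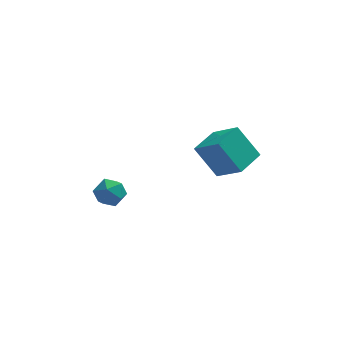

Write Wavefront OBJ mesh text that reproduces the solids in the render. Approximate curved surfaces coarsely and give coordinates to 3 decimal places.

v -2.597 0.68 2.026
v -2.093 1.007 1.566
v -2.687 -0.267 1.254
v -2.183 0.06 0.794
v -1.963 -0.207 1.467
v -1.908 0.378 1.945
v -2.872 0.362 0.875
v -2.817 0.947 1.353
v -2.263 0.811 0.855
v -1.701 0.459 1.221
v -3.079 0.281 1.599
v -2.517 -0.071 1.965
v 1.004 0.56 3.84
v 1.906 -0.287 4.758
v 1.847 1.629 3.998
v 2.749 0.782 4.915
v 1.891 0.058 2.505
v 2.793 -0.789 3.422
v 2.734 1.127 2.662
v 3.636 0.28 3.58
f 1 12 6
f 1 6 2
f 1 2 8
f 1 8 11
f 1 11 12
f 2 6 10
f 6 12 5
f 12 11 3
f 11 8 7
f 8 2 9
f 4 10 5
f 4 5 3
f 4 3 7
f 4 7 9
f 4 9 10
f 5 10 6
f 3 5 12
f 7 3 11
f 9 7 8
f 10 9 2
f 14 16 13
f 17 14 13
f 13 16 15
f 15 17 13
f 14 20 16
f 18 14 17
f 18 20 14
f 16 20 15
f 19 17 15
f 15 20 19
f 19 18 17
f 20 18 19



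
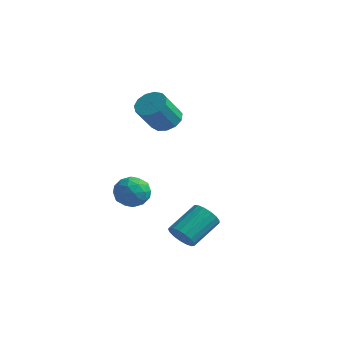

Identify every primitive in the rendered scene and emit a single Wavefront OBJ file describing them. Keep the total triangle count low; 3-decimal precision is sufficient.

v -2.099 0.385 -1.765
v -1.433 -0.363 -1.381
v -2.967 -0.837 -2.639
v -2.301 -1.585 -2.255
v -2.992 -1.094 -1.598
v -2.455 -0.339 -1.058
v -1.945 -0.861 -2.962
v -1.408 -0.106 -2.422
v -1.337 -1.133 -2.121
v -1.985 -1.277 -1.278
v -2.415 0.077 -2.742
v -3.063 -0.067 -1.899
v -1.69 0.118 -1.496
v -2.71 -1.318 -2.524
v -3.116 -1.03 -2.138
v -2.725 -1.469 -1.912
v -2.291 0.133 -1.306
v -1.899 -0.307 -1.08
v -2.815 -0.737 -1.208
v -2.501 -0.893 -2.94
v -2.109 -1.333 -2.714
v -1.675 0.269 -2.108
v -1.284 -0.17 -1.882
v -1.585 -0.463 -2.812
v -1.242 -0.774 -1.705
v -1.752 -1.492 -2.219
v -1.543 -1.067 -2.635
v -1.228 -0.623 -2.317
v -1.623 -0.858 -1.21
v -2.133 -1.577 -1.724
v -2.539 -1.288 -1.338
v -2.223 -0.844 -1.02
v -1.566 -1.311 -1.645
v -2.267 0.377 -2.296
v -2.777 -0.342 -2.81
v -2.177 -0.356 -3
v -1.861 0.088 -2.682
v -2.648 0.292 -1.801
v -3.158 -0.426 -2.315
v -3.172 -0.577 -1.703
v -2.857 -0.133 -1.385
v -2.834 0.111 -2.375
v 1.376 -1.221 -4.051
v 1.945 -1.662 -3.544
v 2.333 0.061 -2.482
v 1.764 0.501 -2.989
v 2.182 -1.52 -3.861
v 2.57 0.203 -2.8
v 2.235 -1.309 -4.222
v 2.623 0.414 -3.161
v 2.091 -1.078 -4.544
v 2.479 0.644 -3.483
v 1.783 -0.881 -4.753
v 2.171 0.842 -3.691
v 1.382 -0.761 -4.8
v 1.77 0.962 -3.739
v 0.98 -0.746 -4.676
v 1.368 0.976 -3.615
v 0.668 -0.841 -4.409
v 1.056 0.882 -3.348
v 0.519 -1.022 -4.06
v 0.907 0.7 -2.999
v 0.566 -1.25 -3.708
v 0.954 0.473 -2.647
v 0.798 -1.47 -3.435
v 1.187 0.252 -2.374
v 1.163 -1.634 -3.303
v 1.551 0.089 -2.242
v 1.577 -1.703 -3.342
v 1.965 0.02 -2.281
v -2.704 3.23 1.861
v -1.745 3.272 2.002
v -1.918 2.052 3.54
v -2.876 2.01 3.399
v -1.962 3.677 2.299
v -2.135 2.457 3.836
v -2.415 3.939 2.457
v -2.587 2.719 3.994
v -2.959 3.977 2.425
v -3.132 2.757 3.962
v -3.422 3.777 2.215
v -3.595 2.557 3.752
v -3.658 3.404 1.892
v -3.83 2.184 3.429
v -3.59 2.975 1.56
v -3.762 1.755 3.097
v -3.241 2.627 1.323
v -3.413 1.408 2.86
v -2.721 2.471 1.257
v -2.894 1.251 2.795
v -2.196 2.556 1.383
v -2.369 1.336 2.921
v -1.832 2.854 1.661
v -2.005 1.634 3.198
f 1 38 17
f 38 12 41
f 17 41 6
f 38 41 17
f 1 17 13
f 17 6 18
f 13 18 2
f 17 18 13
f 1 13 22
f 13 2 23
f 22 23 8
f 13 23 22
f 1 22 34
f 22 8 37
f 34 37 11
f 22 37 34
f 1 34 38
f 34 11 42
f 38 42 12
f 34 42 38
f 2 18 29
f 18 6 32
f 29 32 10
f 18 32 29
f 6 41 19
f 41 12 40
f 19 40 5
f 41 40 19
f 12 42 39
f 42 11 35
f 39 35 3
f 42 35 39
f 11 37 36
f 37 8 24
f 36 24 7
f 37 24 36
f 8 23 28
f 23 2 25
f 28 25 9
f 23 25 28
f 4 30 16
f 30 10 31
f 16 31 5
f 30 31 16
f 4 16 14
f 16 5 15
f 14 15 3
f 16 15 14
f 4 14 21
f 14 3 20
f 21 20 7
f 14 20 21
f 4 21 26
f 21 7 27
f 26 27 9
f 21 27 26
f 4 26 30
f 26 9 33
f 30 33 10
f 26 33 30
f 5 31 19
f 31 10 32
f 19 32 6
f 31 32 19
f 3 15 39
f 15 5 40
f 39 40 12
f 15 40 39
f 7 20 36
f 20 3 35
f 36 35 11
f 20 35 36
f 9 27 28
f 27 7 24
f 28 24 8
f 27 24 28
f 10 33 29
f 33 9 25
f 29 25 2
f 33 25 29
f 44 43 47
f 44 47 45
f 45 47 48
f 45 48 46
f 47 43 49
f 47 49 48
f 48 49 50
f 48 50 46
f 49 43 51
f 49 51 50
f 50 51 52
f 50 52 46
f 51 43 53
f 51 53 52
f 52 53 54
f 52 54 46
f 53 43 55
f 53 55 54
f 54 55 56
f 54 56 46
f 55 43 57
f 55 57 56
f 56 57 58
f 56 58 46
f 57 43 59
f 57 59 58
f 58 59 60
f 58 60 46
f 59 43 61
f 59 61 60
f 60 61 62
f 60 62 46
f 61 43 63
f 61 63 62
f 62 63 64
f 62 64 46
f 63 43 65
f 63 65 64
f 64 65 66
f 64 66 46
f 65 43 67
f 65 67 66
f 66 67 68
f 66 68 46
f 67 43 69
f 67 69 68
f 68 69 70
f 68 70 46
f 69 43 44
f 69 44 70
f 70 44 45
f 70 45 46
f 72 71 75
f 72 75 73
f 73 75 76
f 73 76 74
f 75 71 77
f 75 77 76
f 76 77 78
f 76 78 74
f 77 71 79
f 77 79 78
f 78 79 80
f 78 80 74
f 79 71 81
f 79 81 80
f 80 81 82
f 80 82 74
f 81 71 83
f 81 83 82
f 82 83 84
f 82 84 74
f 83 71 85
f 83 85 84
f 84 85 86
f 84 86 74
f 85 71 87
f 85 87 86
f 86 87 88
f 86 88 74
f 87 71 89
f 87 89 88
f 88 89 90
f 88 90 74
f 89 71 91
f 89 91 90
f 90 91 92
f 90 92 74
f 91 71 93
f 91 93 92
f 92 93 94
f 92 94 74
f 93 71 72
f 93 72 94
f 94 72 73
f 94 73 74



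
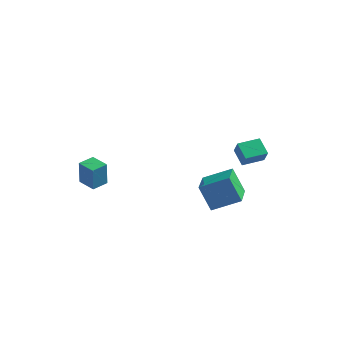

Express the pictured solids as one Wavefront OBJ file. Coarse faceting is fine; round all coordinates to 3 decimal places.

v -4.261 -0.349 2.052
v -4.237 -0.415 3.43
v -3.913 0.469 2.085
v -3.888 0.403 3.463
v -3.332 -0.743 2.017
v -3.307 -0.809 3.395
v -2.983 0.075 2.05
v -2.959 0.009 3.428
v 2.696 3.328 2.882
v 2.031 3.905 3.417
v 3.505 4.198 2.95
v 2.84 4.775 3.485
v 3.02 2.965 3.675
v 2.355 3.542 4.21
v 3.829 3.835 3.743
v 3.164 4.412 4.278
v 2.564 -0.18 1.845
v 1.839 0.007 3.133
v 2.042 1.532 1.302
v 1.317 1.719 2.59
v 3.863 0.421 2.49
v 3.138 0.608 3.778
v 3.341 2.133 1.947
v 2.616 2.32 3.235
f 2 4 1
f 5 2 1
f 1 4 3
f 3 5 1
f 2 8 4
f 6 2 5
f 6 8 2
f 4 8 3
f 7 5 3
f 3 8 7
f 7 6 5
f 8 6 7
f 10 12 9
f 13 10 9
f 9 12 11
f 11 13 9
f 10 16 12
f 14 10 13
f 14 16 10
f 12 16 11
f 15 13 11
f 11 16 15
f 15 14 13
f 16 14 15
f 18 20 17
f 21 18 17
f 17 20 19
f 19 21 17
f 18 24 20
f 22 18 21
f 22 24 18
f 20 24 19
f 23 21 19
f 19 24 23
f 23 22 21
f 24 22 23



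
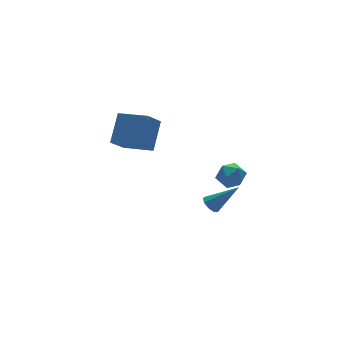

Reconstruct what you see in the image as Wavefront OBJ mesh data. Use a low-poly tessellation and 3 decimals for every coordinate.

v 3.275 -0.92 -1.705
v 3.72 -0.666 -1.977
v 4.485 -1.62 -0.375
v 3.567 -0.419 -1.707
v 3.277 -0.406 -1.437
v 2.986 -0.634 -1.292
v 2.83 -0.995 -1.341
v 2.883 -1.322 -1.56
v 3.119 -1.46 -1.847
v 3.428 -1.346 -2.068
v 3.665 -1.032 -2.119
v 3.257 -1.84 1.641
v 3.936 -2.167 1.268
v 2.824 -3.093 1.952
v 3.503 -3.42 1.579
v 3.584 -2.987 2.296
v 3.852 -2.213 2.104
v 2.908 -3.047 1.116
v 3.176 -2.273 0.924
v 3.721 -2.913 0.944
v 4.139 -2.876 1.673
v 2.621 -2.384 1.547
v 3.039 -2.347 2.276
v 0.987 2.263 1.656
v 1.968 3.212 3.007
v 0.024 3.723 1.33
v 1.005 4.672 2.68
v 1.975 2.688 0.64
v 2.956 3.637 1.99
v 1.012 4.148 0.313
v 1.993 5.097 1.664
f 2 1 4
f 2 4 3
f 4 1 5
f 4 5 3
f 5 1 6
f 5 6 3
f 6 1 7
f 6 7 3
f 7 1 8
f 7 8 3
f 8 1 9
f 8 9 3
f 9 1 10
f 9 10 3
f 10 1 11
f 10 11 3
f 11 1 2
f 11 2 3
f 12 23 17
f 12 17 13
f 12 13 19
f 12 19 22
f 12 22 23
f 13 17 21
f 17 23 16
f 23 22 14
f 22 19 18
f 19 13 20
f 15 21 16
f 15 16 14
f 15 14 18
f 15 18 20
f 15 20 21
f 16 21 17
f 14 16 23
f 18 14 22
f 20 18 19
f 21 20 13
f 25 27 24
f 28 25 24
f 24 27 26
f 26 28 24
f 25 31 27
f 29 25 28
f 29 31 25
f 27 31 26
f 30 28 26
f 26 31 30
f 30 29 28
f 31 29 30



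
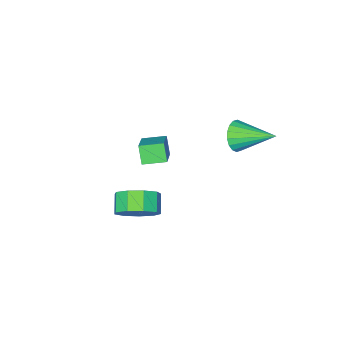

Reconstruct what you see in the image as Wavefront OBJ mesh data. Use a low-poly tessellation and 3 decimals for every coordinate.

v 2.979 -0.806 0.281
v 3.69 -1.592 0.071
v 3.113 -2.279 0.69
v 2.401 -1.494 0.899
v 3.895 -1.22 0.676
v 3.318 -1.907 1.295
v 3.671 -0.654 1.096
v 3.094 -1.342 1.714
v 3.123 -0.16 1.134
v 2.546 -0.847 1.752
v 2.508 0.032 0.773
v 1.931 -0.655 1.392
v 2.113 -0.168 0.182
v 1.536 -0.856 0.8
v 2.123 -0.667 -0.363
v 1.546 -1.354 0.255
v 2.533 -1.231 -0.607
v 1.956 -1.918 0.012
v 3.152 -1.596 -0.435
v 2.575 -2.284 0.183
v 0.19 -3.677 0.542
v -0.035 -4.186 1.455
v -0.718 -2.918 0.74
v -0.944 -3.427 1.653
v 1.124 -2.753 1.287
v 0.898 -3.262 2.2
v 0.215 -1.994 1.485
v -0.01 -2.503 2.398
v -3.1 -0.848 2.257
v -2.661 -0.368 1.649
v -3.92 0.948 3.083
v -3.006 -0.443 1.47
v -3.37 -0.598 1.446
v -3.68 -0.802 1.583
v -3.875 -1.016 1.853
v -3.917 -1.196 2.203
v -3.797 -1.308 2.564
v -3.539 -1.328 2.864
v -3.194 -1.253 3.043
v -2.83 -1.098 3.067
v -2.52 -0.893 2.93
v -2.325 -0.679 2.66
v -2.283 -0.499 2.31
v -2.403 -0.388 1.949
f 2 1 5
f 2 5 3
f 3 5 6
f 3 6 4
f 5 1 7
f 5 7 6
f 6 7 8
f 6 8 4
f 7 1 9
f 7 9 8
f 8 9 10
f 8 10 4
f 9 1 11
f 9 11 10
f 10 11 12
f 10 12 4
f 11 1 13
f 11 13 12
f 12 13 14
f 12 14 4
f 13 1 15
f 13 15 14
f 14 15 16
f 14 16 4
f 15 1 17
f 15 17 16
f 16 17 18
f 16 18 4
f 17 1 19
f 17 19 18
f 18 19 20
f 18 20 4
f 19 1 2
f 19 2 20
f 20 2 3
f 20 3 4
f 22 24 21
f 25 22 21
f 21 24 23
f 23 25 21
f 22 28 24
f 26 22 25
f 26 28 22
f 24 28 23
f 27 25 23
f 23 28 27
f 27 26 25
f 28 26 27
f 30 29 32
f 30 32 31
f 32 29 33
f 32 33 31
f 33 29 34
f 33 34 31
f 34 29 35
f 34 35 31
f 35 29 36
f 35 36 31
f 36 29 37
f 36 37 31
f 37 29 38
f 37 38 31
f 38 29 39
f 38 39 31
f 39 29 40
f 39 40 31
f 40 29 41
f 40 41 31
f 41 29 42
f 41 42 31
f 42 29 43
f 42 43 31
f 43 29 44
f 43 44 31
f 44 29 30
f 44 30 31



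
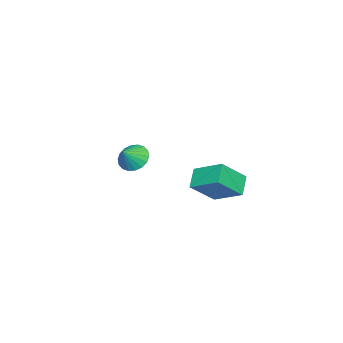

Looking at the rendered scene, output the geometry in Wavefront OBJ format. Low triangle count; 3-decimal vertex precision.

v 2.157 2.698 2.149
v 2.473 4.238 2.941
v 1.097 3.523 0.967
v 1.413 5.063 1.758
v 3.107 2.877 1.422
v 3.423 4.417 2.213
v 2.047 3.702 0.239
v 2.363 5.242 1.031
v -1.288 -1.997 0.379
v -0.698 -1.614 -0.166
v -0.452 -2.203 1.141
v -0.824 -1.31 0.055
v -1.042 -1.142 0.34
v -1.309 -1.144 0.633
v -1.571 -1.314 0.875
v -1.778 -1.62 1.02
v -1.888 -2 1.037
v -1.879 -2.379 0.924
v -1.753 -2.683 0.703
v -1.535 -2.851 0.418
v -1.268 -2.85 0.126
v -1.005 -2.679 -0.117
v -0.799 -2.374 -0.261
v -0.689 -1.994 -0.279
f 2 4 1
f 5 2 1
f 1 4 3
f 3 5 1
f 2 8 4
f 6 2 5
f 6 8 2
f 4 8 3
f 7 5 3
f 3 8 7
f 7 6 5
f 8 6 7
f 10 9 12
f 10 12 11
f 12 9 13
f 12 13 11
f 13 9 14
f 13 14 11
f 14 9 15
f 14 15 11
f 15 9 16
f 15 16 11
f 16 9 17
f 16 17 11
f 17 9 18
f 17 18 11
f 18 9 19
f 18 19 11
f 19 9 20
f 19 20 11
f 20 9 21
f 20 21 11
f 21 9 22
f 21 22 11
f 22 9 23
f 22 23 11
f 23 9 24
f 23 24 11
f 24 9 10
f 24 10 11



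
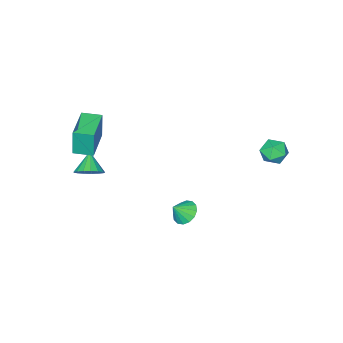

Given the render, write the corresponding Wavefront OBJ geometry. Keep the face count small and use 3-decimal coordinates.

v -3.548 4.219 -0.222
v -2.943 4.091 0.348
v -4.337 3.309 0.412
v -3.732 3.181 0.982
v -4.144 3.914 0.963
v -3.656 4.477 0.571
v -3.624 2.923 0.189
v -3.136 3.486 -0.203
v -2.99 3.29 0.602
v -3.311 3.903 1.081
v -3.969 3.497 -0.321
v -4.29 4.11 0.158
v 2.017 -3.102 0.762
v 1.993 -3.064 2.371
v 3.595 -1.923 0.758
v 3.571 -1.885 2.367
v 2.669 -3.975 0.793
v 2.645 -3.937 2.402
v 4.247 -2.796 0.789
v 4.223 -2.758 2.398
v 0.337 1.328 -3.727
v 0.921 1.403 -4.238
v 1.003 1.132 -2.993
v 0.865 1.774 -4.088
v 0.667 2.025 -3.841
v 0.38 2.089 -3.564
v 0.082 1.949 -3.33
v -0.148 1.643 -3.203
v -0.248 1.252 -3.216
v -0.191 0.881 -3.366
v 0.007 0.63 -3.612
v 0.293 0.566 -3.89
v 0.591 0.706 -4.123
v 0.821 1.012 -4.251
v 3.531 -2.402 -0.938
v 4.085 -2.205 -0.381
v 2.889 -3.078 -0.062
v 3.822 -1.921 -0.354
v 3.492 -1.748 -0.462
v 3.171 -1.724 -0.678
v 2.933 -1.855 -0.954
v 2.832 -2.112 -1.227
v 2.89 -2.435 -1.433
v 3.096 -2.75 -1.526
v 3.401 -2.986 -1.484
v 3.736 -3.087 -1.318
v 4.024 -3.032 -1.064
v 4.199 -2.832 -0.781
v 4.221 -2.534 -0.535
f 1 12 6
f 1 6 2
f 1 2 8
f 1 8 11
f 1 11 12
f 2 6 10
f 6 12 5
f 12 11 3
f 11 8 7
f 8 2 9
f 4 10 5
f 4 5 3
f 4 3 7
f 4 7 9
f 4 9 10
f 5 10 6
f 3 5 12
f 7 3 11
f 9 7 8
f 10 9 2
f 14 16 13
f 17 14 13
f 13 16 15
f 15 17 13
f 14 20 16
f 18 14 17
f 18 20 14
f 16 20 15
f 19 17 15
f 15 20 19
f 19 18 17
f 20 18 19
f 22 21 24
f 22 24 23
f 24 21 25
f 24 25 23
f 25 21 26
f 25 26 23
f 26 21 27
f 26 27 23
f 27 21 28
f 27 28 23
f 28 21 29
f 28 29 23
f 29 21 30
f 29 30 23
f 30 21 31
f 30 31 23
f 31 21 32
f 31 32 23
f 32 21 33
f 32 33 23
f 33 21 34
f 33 34 23
f 34 21 22
f 34 22 23
f 36 35 38
f 36 38 37
f 38 35 39
f 38 39 37
f 39 35 40
f 39 40 37
f 40 35 41
f 40 41 37
f 41 35 42
f 41 42 37
f 42 35 43
f 42 43 37
f 43 35 44
f 43 44 37
f 44 35 45
f 44 45 37
f 45 35 46
f 45 46 37
f 46 35 47
f 46 47 37
f 47 35 48
f 47 48 37
f 48 35 49
f 48 49 37
f 49 35 36
f 49 36 37



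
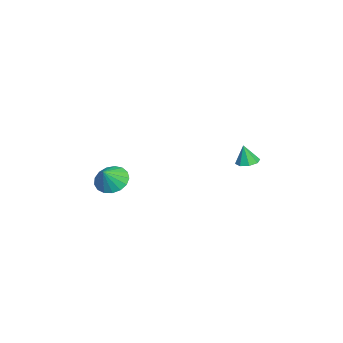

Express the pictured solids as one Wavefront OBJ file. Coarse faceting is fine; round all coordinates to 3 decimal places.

v 1.652 -3.123 -0.591
v 2.305 -2.56 -0.939
v 2.388 -3.417 0.311
v 2.073 -2.297 -0.665
v 1.745 -2.224 -0.373
v 1.396 -2.356 -0.131
v 1.105 -2.664 0.005
v 0.94 -3.078 0.005
v 0.938 -3.501 -0.132
v 1.099 -3.838 -0.373
v 1.388 -4.011 -0.665
v 1.737 -3.981 -0.94
v 2.066 -3.754 -1.134
v 2.301 -3.382 -1.205
v 2.387 -2.951 -1.134
v 1.713 3.6 1.191
v 2.039 4.118 1.291
v 1.727 3.38 2.289
v 1.571 4.191 1.311
v 1.186 3.919 1.261
v 1.11 3.459 1.17
v 1.387 3.082 1.091
v 1.856 3.009 1.071
v 2.241 3.282 1.121
v 2.317 3.741 1.212
f 2 1 4
f 2 4 3
f 4 1 5
f 4 5 3
f 5 1 6
f 5 6 3
f 6 1 7
f 6 7 3
f 7 1 8
f 7 8 3
f 8 1 9
f 8 9 3
f 9 1 10
f 9 10 3
f 10 1 11
f 10 11 3
f 11 1 12
f 11 12 3
f 12 1 13
f 12 13 3
f 13 1 14
f 13 14 3
f 14 1 15
f 14 15 3
f 15 1 2
f 15 2 3
f 17 16 19
f 17 19 18
f 19 16 20
f 19 20 18
f 20 16 21
f 20 21 18
f 21 16 22
f 21 22 18
f 22 16 23
f 22 23 18
f 23 16 24
f 23 24 18
f 24 16 25
f 24 25 18
f 25 16 17
f 25 17 18



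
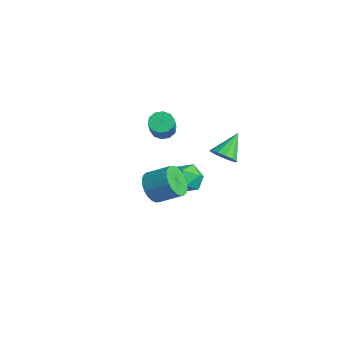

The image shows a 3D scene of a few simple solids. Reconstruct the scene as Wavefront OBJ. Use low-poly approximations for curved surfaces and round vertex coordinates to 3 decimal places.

v 3.402 1.83 2.541
v 3.845 2.451 2.102
v 2.818 3.11 3.759
v 3.391 2.435 1.901
v 2.941 2.227 1.904
v 2.637 1.893 2.109
v 2.576 1.539 2.452
v 2.777 1.278 2.822
v 3.177 1.192 3.103
v 3.647 1.309 3.206
v 4.04 1.592 3.098
v 4.23 1.95 2.813
v 4.157 2.27 2.441
v 2.444 -2.202 0.637
v 2.833 -1.811 -0.292
v 3.785 -0.747 0.555
v 3.396 -1.138 1.483
v 2.499 -1.561 -0.231
v 3.452 -0.497 0.616
v 2.157 -1.408 -0.038
v 3.11 -0.345 0.809
v 1.859 -1.377 0.258
v 2.811 -0.313 1.105
v 1.649 -1.47 0.612
v 2.602 -0.407 1.459
v 1.561 -1.676 0.969
v 2.514 -0.612 1.816
v 1.607 -1.961 1.276
v 2.56 -0.898 2.122
v 1.78 -2.283 1.485
v 2.733 -1.219 2.332
v 2.055 -2.593 1.565
v 3.007 -1.529 2.412
v 2.388 -2.843 1.504
v 3.341 -1.779 2.351
v 2.73 -2.995 1.311
v 3.683 -1.932 2.158
v 3.029 -3.027 1.015
v 3.981 -1.963 1.862
v 3.238 -2.933 0.661
v 4.191 -1.87 1.508
v 3.326 -2.728 0.304
v 4.279 -1.664 1.151
v 3.28 -2.442 -0.002
v 4.233 -1.379 0.844
v 3.107 -2.121 -0.212
v 4.06 -1.057 0.635
v -3.107 3.46 -2.943
v -1.981 3.299 -3.202
v -3.599 2.361 -4.398
v -2.473 2.2 -4.657
v -2.92 1.734 -3.685
v -2.616 2.413 -2.786
v -2.964 3.247 -4.814
v -2.66 3.926 -3.915
v -1.892 3.167 -4.359
v -1.865 2.232 -3.661
v -3.715 3.428 -3.939
v -3.688 2.493 -3.241
v -0.577 0.055 3.042
v 0.067 0.14 2.611
v 1.101 -0.51 4.027
v 0.457 -0.595 4.458
v -0.005 0.551 2.852
v 1.029 -0.099 4.268
v -0.296 0.772 3.166
v 0.737 0.122 4.582
v -0.695 0.72 3.433
v 0.339 0.07 4.849
v -1.048 0.413 3.55
v -0.014 -0.237 4.966
v -1.221 -0.03 3.473
v -0.187 -0.68 4.889
v -1.149 -0.441 3.232
v -0.115 -1.091 4.648
v -0.857 -0.662 2.918
v 0.176 -1.312 4.334
v -0.459 -0.61 2.651
v 0.575 -1.26 4.067
v -0.106 -0.303 2.534
v 0.928 -0.953 3.95
f 2 1 4
f 2 4 3
f 4 1 5
f 4 5 3
f 5 1 6
f 5 6 3
f 6 1 7
f 6 7 3
f 7 1 8
f 7 8 3
f 8 1 9
f 8 9 3
f 9 1 10
f 9 10 3
f 10 1 11
f 10 11 3
f 11 1 12
f 11 12 3
f 12 1 13
f 12 13 3
f 13 1 2
f 13 2 3
f 15 14 18
f 15 18 16
f 16 18 19
f 16 19 17
f 18 14 20
f 18 20 19
f 19 20 21
f 19 21 17
f 20 14 22
f 20 22 21
f 21 22 23
f 21 23 17
f 22 14 24
f 22 24 23
f 23 24 25
f 23 25 17
f 24 14 26
f 24 26 25
f 25 26 27
f 25 27 17
f 26 14 28
f 26 28 27
f 27 28 29
f 27 29 17
f 28 14 30
f 28 30 29
f 29 30 31
f 29 31 17
f 30 14 32
f 30 32 31
f 31 32 33
f 31 33 17
f 32 14 34
f 32 34 33
f 33 34 35
f 33 35 17
f 34 14 36
f 34 36 35
f 35 36 37
f 35 37 17
f 36 14 38
f 36 38 37
f 37 38 39
f 37 39 17
f 38 14 40
f 38 40 39
f 39 40 41
f 39 41 17
f 40 14 42
f 40 42 41
f 41 42 43
f 41 43 17
f 42 14 44
f 42 44 43
f 43 44 45
f 43 45 17
f 44 14 46
f 44 46 45
f 45 46 47
f 45 47 17
f 46 14 15
f 46 15 47
f 47 15 16
f 47 16 17
f 48 59 53
f 48 53 49
f 48 49 55
f 48 55 58
f 48 58 59
f 49 53 57
f 53 59 52
f 59 58 50
f 58 55 54
f 55 49 56
f 51 57 52
f 51 52 50
f 51 50 54
f 51 54 56
f 51 56 57
f 52 57 53
f 50 52 59
f 54 50 58
f 56 54 55
f 57 56 49
f 61 60 64
f 61 64 62
f 62 64 65
f 62 65 63
f 64 60 66
f 64 66 65
f 65 66 67
f 65 67 63
f 66 60 68
f 66 68 67
f 67 68 69
f 67 69 63
f 68 60 70
f 68 70 69
f 69 70 71
f 69 71 63
f 70 60 72
f 70 72 71
f 71 72 73
f 71 73 63
f 72 60 74
f 72 74 73
f 73 74 75
f 73 75 63
f 74 60 76
f 74 76 75
f 75 76 77
f 75 77 63
f 76 60 78
f 76 78 77
f 77 78 79
f 77 79 63
f 78 60 80
f 78 80 79
f 79 80 81
f 79 81 63
f 80 60 61
f 80 61 81
f 81 61 62
f 81 62 63



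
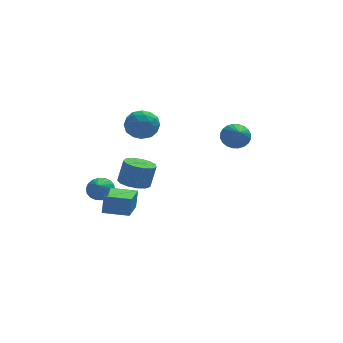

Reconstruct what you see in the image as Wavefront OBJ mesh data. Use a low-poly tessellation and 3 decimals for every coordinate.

v -2.549 -2.007 0.044
v -1.913 -1.448 -0.199
v -1.556 -1.275 1.133
v -2.191 -1.833 1.376
v -2.32 -1.174 -0.126
v -1.963 -1.001 1.206
v -2.799 -1.164 0.001
v -2.442 -0.991 1.333
v -3.199 -1.422 0.142
v -2.841 -1.248 1.474
v -3.392 -1.865 0.252
v -3.035 -1.691 1.584
v -3.318 -2.353 0.295
v -2.96 -2.18 1.627
v -2.999 -2.732 0.259
v -2.642 -2.558 1.591
v -2.537 -2.88 0.155
v -2.18 -2.706 1.487
v -2.079 -2.751 0.015
v -1.722 -2.577 1.347
v -1.771 -2.385 -0.115
v -1.413 -2.212 1.217
v -1.709 -1.9 -0.195
v -1.351 -1.726 1.137
v -3.589 2.866 -3.091
v -2.982 2.392 -3.31
v -3.851 2.194 -2.369
v -2.834 2.601 -3.062
v -2.836 2.862 -2.82
v -2.987 3.124 -2.632
v -3.257 3.335 -2.534
v -3.593 3.452 -2.547
v -3.928 3.454 -2.668
v -4.196 3.339 -2.872
v -4.343 3.13 -3.12
v -4.341 2.869 -3.362
v -4.19 2.607 -3.55
v -3.92 2.396 -3.648
v -3.584 2.279 -3.635
v -3.249 2.277 -3.514
v -4.056 -0.674 -2.821
v -3.899 -0.428 -1.729
v -3.388 1.236 -3.347
v -3.232 1.482 -2.255
v -2.668 -1.182 -2.905
v -2.512 -0.936 -1.813
v -2.001 0.728 -3.431
v -1.844 0.974 -2.339
v 3.699 1.963 0.769
v 4.073 1.486 0.174
v 3.621 0.677 1.751
v 4.337 1.598 0.341
v 4.503 1.765 0.574
v 4.546 1.963 0.837
v 4.461 2.161 1.089
v 4.26 2.329 1.293
v 3.973 2.441 1.416
v 3.645 2.48 1.442
v 3.325 2.44 1.364
v 3.062 2.328 1.196
v 2.896 2.161 0.964
v 2.852 1.963 0.701
v 2.937 1.765 0.449
v 3.138 1.597 0.245
v 3.425 1.485 0.122
v 3.753 1.446 0.096
v -1.655 2.971 1.474
v -0.67 2.676 1.541
v -2.09 1.764 2.539
v -1.105 1.469 2.606
v -1.401 2.369 3.008
v -1.133 3.116 2.351
v -1.627 1.324 1.729
v -1.359 2.071 1.072
v -0.653 1.658 1.699
v -0.513 2.304 2.489
v -2.247 2.136 1.591
v -2.107 2.782 2.381
v -1.125 2.93 1.414
v -1.635 1.51 2.666
v -1.809 2.04 2.902
v -1.23 1.866 2.942
v -1.397 3.188 1.89
v -0.818 3.015 1.929
v -1.247 2.835 2.792
v -1.942 1.425 2.151
v -1.363 1.252 2.19
v -1.53 2.574 1.138
v -0.951 2.4 1.178
v -1.513 1.605 1.288
v -0.536 2.158 1.546
v -0.791 1.448 2.172
v -1.098 1.363 1.657
v -0.94 1.802 1.27
v -0.453 2.538 2.011
v -0.709 1.828 2.637
v -0.883 2.357 2.873
v -0.725 2.796 2.487
v -0.443 1.939 2.104
v -2.051 2.612 1.443
v -2.307 1.902 2.069
v -2.035 1.644 1.593
v -1.877 2.083 1.207
v -1.969 2.992 1.908
v -2.224 2.282 2.534
v -1.82 2.638 2.81
v -1.662 3.077 2.423
v -2.317 2.501 1.976
f 2 1 5
f 2 5 3
f 3 5 6
f 3 6 4
f 5 1 7
f 5 7 6
f 6 7 8
f 6 8 4
f 7 1 9
f 7 9 8
f 8 9 10
f 8 10 4
f 9 1 11
f 9 11 10
f 10 11 12
f 10 12 4
f 11 1 13
f 11 13 12
f 12 13 14
f 12 14 4
f 13 1 15
f 13 15 14
f 14 15 16
f 14 16 4
f 15 1 17
f 15 17 16
f 16 17 18
f 16 18 4
f 17 1 19
f 17 19 18
f 18 19 20
f 18 20 4
f 19 1 21
f 19 21 20
f 20 21 22
f 20 22 4
f 21 1 23
f 21 23 22
f 22 23 24
f 22 24 4
f 23 1 2
f 23 2 24
f 24 2 3
f 24 3 4
f 26 25 28
f 26 28 27
f 28 25 29
f 28 29 27
f 29 25 30
f 29 30 27
f 30 25 31
f 30 31 27
f 31 25 32
f 31 32 27
f 32 25 33
f 32 33 27
f 33 25 34
f 33 34 27
f 34 25 35
f 34 35 27
f 35 25 36
f 35 36 27
f 36 25 37
f 36 37 27
f 37 25 38
f 37 38 27
f 38 25 39
f 38 39 27
f 39 25 40
f 39 40 27
f 40 25 26
f 40 26 27
f 42 44 41
f 45 42 41
f 41 44 43
f 43 45 41
f 42 48 44
f 46 42 45
f 46 48 42
f 44 48 43
f 47 45 43
f 43 48 47
f 47 46 45
f 48 46 47
f 50 49 52
f 50 52 51
f 52 49 53
f 52 53 51
f 53 49 54
f 53 54 51
f 54 49 55
f 54 55 51
f 55 49 56
f 55 56 51
f 56 49 57
f 56 57 51
f 57 49 58
f 57 58 51
f 58 49 59
f 58 59 51
f 59 49 60
f 59 60 51
f 60 49 61
f 60 61 51
f 61 49 62
f 61 62 51
f 62 49 63
f 62 63 51
f 63 49 64
f 63 64 51
f 64 49 65
f 64 65 51
f 65 49 66
f 65 66 51
f 66 49 50
f 66 50 51
f 67 104 83
f 104 78 107
f 83 107 72
f 104 107 83
f 67 83 79
f 83 72 84
f 79 84 68
f 83 84 79
f 67 79 88
f 79 68 89
f 88 89 74
f 79 89 88
f 67 88 100
f 88 74 103
f 100 103 77
f 88 103 100
f 67 100 104
f 100 77 108
f 104 108 78
f 100 108 104
f 68 84 95
f 84 72 98
f 95 98 76
f 84 98 95
f 72 107 85
f 107 78 106
f 85 106 71
f 107 106 85
f 78 108 105
f 108 77 101
f 105 101 69
f 108 101 105
f 77 103 102
f 103 74 90
f 102 90 73
f 103 90 102
f 74 89 94
f 89 68 91
f 94 91 75
f 89 91 94
f 70 96 82
f 96 76 97
f 82 97 71
f 96 97 82
f 70 82 80
f 82 71 81
f 80 81 69
f 82 81 80
f 70 80 87
f 80 69 86
f 87 86 73
f 80 86 87
f 70 87 92
f 87 73 93
f 92 93 75
f 87 93 92
f 70 92 96
f 92 75 99
f 96 99 76
f 92 99 96
f 71 97 85
f 97 76 98
f 85 98 72
f 97 98 85
f 69 81 105
f 81 71 106
f 105 106 78
f 81 106 105
f 73 86 102
f 86 69 101
f 102 101 77
f 86 101 102
f 75 93 94
f 93 73 90
f 94 90 74
f 93 90 94
f 76 99 95
f 99 75 91
f 95 91 68
f 99 91 95

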